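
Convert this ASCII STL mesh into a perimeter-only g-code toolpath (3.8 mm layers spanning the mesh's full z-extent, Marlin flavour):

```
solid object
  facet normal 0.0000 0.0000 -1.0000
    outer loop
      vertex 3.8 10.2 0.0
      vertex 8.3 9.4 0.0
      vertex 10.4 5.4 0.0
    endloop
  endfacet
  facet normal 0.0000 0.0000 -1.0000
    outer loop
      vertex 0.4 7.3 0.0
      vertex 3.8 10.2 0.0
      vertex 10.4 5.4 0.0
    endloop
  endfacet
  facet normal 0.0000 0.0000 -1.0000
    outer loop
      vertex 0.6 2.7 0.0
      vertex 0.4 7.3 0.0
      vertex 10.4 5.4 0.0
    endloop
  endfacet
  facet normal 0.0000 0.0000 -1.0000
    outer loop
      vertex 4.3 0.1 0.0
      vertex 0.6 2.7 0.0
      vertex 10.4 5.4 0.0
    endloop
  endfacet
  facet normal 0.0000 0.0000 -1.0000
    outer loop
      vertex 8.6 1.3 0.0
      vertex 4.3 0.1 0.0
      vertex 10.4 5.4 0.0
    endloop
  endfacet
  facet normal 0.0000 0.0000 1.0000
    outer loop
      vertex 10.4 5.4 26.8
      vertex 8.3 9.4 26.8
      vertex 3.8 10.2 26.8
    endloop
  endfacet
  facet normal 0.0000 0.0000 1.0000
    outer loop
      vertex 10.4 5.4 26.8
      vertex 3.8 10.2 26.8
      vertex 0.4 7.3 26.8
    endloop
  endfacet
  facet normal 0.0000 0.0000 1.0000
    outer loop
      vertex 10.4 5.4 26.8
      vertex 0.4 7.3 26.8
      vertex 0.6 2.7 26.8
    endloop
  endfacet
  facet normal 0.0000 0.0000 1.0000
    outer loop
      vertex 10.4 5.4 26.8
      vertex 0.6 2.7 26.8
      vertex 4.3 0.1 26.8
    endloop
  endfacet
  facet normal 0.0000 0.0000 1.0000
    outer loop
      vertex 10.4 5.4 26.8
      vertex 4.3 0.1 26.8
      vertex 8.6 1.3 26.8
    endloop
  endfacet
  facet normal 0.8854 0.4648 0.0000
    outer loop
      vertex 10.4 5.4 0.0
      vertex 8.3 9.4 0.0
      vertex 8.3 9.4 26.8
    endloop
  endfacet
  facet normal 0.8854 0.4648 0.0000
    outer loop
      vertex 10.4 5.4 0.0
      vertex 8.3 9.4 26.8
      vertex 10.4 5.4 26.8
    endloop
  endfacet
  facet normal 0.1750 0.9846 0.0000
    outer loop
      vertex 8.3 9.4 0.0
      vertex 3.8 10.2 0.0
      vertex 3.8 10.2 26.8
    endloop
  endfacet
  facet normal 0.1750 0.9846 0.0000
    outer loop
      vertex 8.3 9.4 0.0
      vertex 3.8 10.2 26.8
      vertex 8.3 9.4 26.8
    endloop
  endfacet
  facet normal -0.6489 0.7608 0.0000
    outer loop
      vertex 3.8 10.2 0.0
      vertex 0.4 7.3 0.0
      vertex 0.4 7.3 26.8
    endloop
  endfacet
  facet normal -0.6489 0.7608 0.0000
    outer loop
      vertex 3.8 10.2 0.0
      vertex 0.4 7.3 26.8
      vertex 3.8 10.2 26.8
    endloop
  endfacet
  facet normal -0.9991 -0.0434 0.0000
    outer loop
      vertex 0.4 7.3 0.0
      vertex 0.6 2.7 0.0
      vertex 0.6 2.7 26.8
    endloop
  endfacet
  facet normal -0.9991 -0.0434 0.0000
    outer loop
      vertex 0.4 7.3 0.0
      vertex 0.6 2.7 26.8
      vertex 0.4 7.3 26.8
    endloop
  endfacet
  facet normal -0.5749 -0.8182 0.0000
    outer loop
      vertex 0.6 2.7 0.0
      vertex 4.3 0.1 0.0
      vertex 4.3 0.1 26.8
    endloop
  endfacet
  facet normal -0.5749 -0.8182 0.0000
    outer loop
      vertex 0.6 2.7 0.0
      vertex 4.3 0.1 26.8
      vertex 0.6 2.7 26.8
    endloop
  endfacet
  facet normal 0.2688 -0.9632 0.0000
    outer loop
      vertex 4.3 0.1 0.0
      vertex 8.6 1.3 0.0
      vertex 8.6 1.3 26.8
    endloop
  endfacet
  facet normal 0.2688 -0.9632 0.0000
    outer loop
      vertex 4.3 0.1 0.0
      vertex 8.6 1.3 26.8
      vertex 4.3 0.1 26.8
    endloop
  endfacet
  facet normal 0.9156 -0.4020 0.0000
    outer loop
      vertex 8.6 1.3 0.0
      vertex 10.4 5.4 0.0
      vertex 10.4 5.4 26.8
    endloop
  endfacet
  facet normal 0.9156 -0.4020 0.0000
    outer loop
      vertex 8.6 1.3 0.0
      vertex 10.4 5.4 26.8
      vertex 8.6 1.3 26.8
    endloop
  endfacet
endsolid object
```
; perimeter-only toolpath
G21 ; units = mm
G90 ; absolute positioning
G28 ; home
; layer 1
G0 Z3.8
G0 X10.4 Y5.4
G1 X8.3 Y9.4
G1 X3.8 Y10.2
G1 X0.4 Y7.3
G1 X0.6 Y2.7
G1 X4.3 Y0.1
G1 X8.6 Y1.3
G1 X10.4 Y5.4
; layer 2
G0 Z7.7
G0 X10.4 Y5.4
G1 X8.3 Y9.4
G1 X3.8 Y10.2
G1 X0.4 Y7.3
G1 X0.6 Y2.7
G1 X4.3 Y0.1
G1 X8.6 Y1.3
G1 X10.4 Y5.4
; layer 3
G0 Z11.5
G0 X10.4 Y5.4
G1 X8.3 Y9.4
G1 X3.8 Y10.2
G1 X0.4 Y7.3
G1 X0.6 Y2.7
G1 X4.3 Y0.1
G1 X8.6 Y1.3
G1 X10.4 Y5.4
; layer 4
G0 Z15.3
G0 X10.4 Y5.4
G1 X8.3 Y9.4
G1 X3.8 Y10.2
G1 X0.4 Y7.3
G1 X0.6 Y2.7
G1 X4.3 Y0.1
G1 X8.6 Y1.3
G1 X10.4 Y5.4
; layer 5
G0 Z19.1
G0 X10.4 Y5.4
G1 X8.3 Y9.4
G1 X3.8 Y10.2
G1 X0.4 Y7.3
G1 X0.6 Y2.7
G1 X4.3 Y0.1
G1 X8.6 Y1.3
G1 X10.4 Y5.4
; layer 6
G0 Z23.0
G0 X10.4 Y5.4
G1 X8.3 Y9.4
G1 X3.8 Y10.2
G1 X0.4 Y7.3
G1 X0.6 Y2.7
G1 X4.3 Y0.1
G1 X8.6 Y1.3
G1 X10.4 Y5.4
; layer 7
G0 Z26.8
G0 X10.4 Y5.4
G1 X8.3 Y9.4
G1 X3.8 Y10.2
G1 X0.4 Y7.3
G1 X0.6 Y2.7
G1 X4.3 Y0.1
G1 X8.6 Y1.3
G1 X10.4 Y5.4
M2 ; end

The solid is a regular 7-sided prism (a cylinder approximated with 7 flat sides), circumscribed radius ≈ 5.2 mm, height ≈ 26.8 mm. Slicing at Δz = 3.8 mm — 7 equal slices spanning the solid's height, so layer i sits at z = i·h/7 — gives 7 non-empty perimeters. Each is a 7-segment closed polygon; G0 lifts to the layer z and rapids to the start vertex, then G1 traces the edges.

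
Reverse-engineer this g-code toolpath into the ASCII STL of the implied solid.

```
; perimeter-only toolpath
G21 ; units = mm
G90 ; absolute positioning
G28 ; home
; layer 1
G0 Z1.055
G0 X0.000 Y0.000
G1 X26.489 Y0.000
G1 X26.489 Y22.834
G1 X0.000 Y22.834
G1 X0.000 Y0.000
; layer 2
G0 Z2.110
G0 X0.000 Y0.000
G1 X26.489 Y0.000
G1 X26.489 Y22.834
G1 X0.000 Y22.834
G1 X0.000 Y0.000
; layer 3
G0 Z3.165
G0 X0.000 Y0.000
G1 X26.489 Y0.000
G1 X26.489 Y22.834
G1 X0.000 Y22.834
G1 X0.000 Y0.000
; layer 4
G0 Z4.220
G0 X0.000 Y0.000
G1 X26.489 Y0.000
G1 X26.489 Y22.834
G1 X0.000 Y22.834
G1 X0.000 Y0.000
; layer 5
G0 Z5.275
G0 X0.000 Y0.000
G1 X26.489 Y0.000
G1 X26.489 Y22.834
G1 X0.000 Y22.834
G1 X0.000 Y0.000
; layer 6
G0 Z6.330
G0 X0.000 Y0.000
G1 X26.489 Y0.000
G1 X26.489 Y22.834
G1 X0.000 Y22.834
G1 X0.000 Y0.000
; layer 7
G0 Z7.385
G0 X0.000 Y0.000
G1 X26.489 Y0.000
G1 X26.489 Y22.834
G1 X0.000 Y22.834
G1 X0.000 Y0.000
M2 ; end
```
solid part
  facet normal 0.0000 0.0000 -1.0000
    outer loop
      vertex 26.489 22.834 0.000
      vertex 26.489 0.000 0.000
      vertex 0.000 0.000 0.000
    endloop
  endfacet
  facet normal 0.0000 0.0000 -1.0000
    outer loop
      vertex 0.000 22.834 0.000
      vertex 26.489 22.834 0.000
      vertex 0.000 0.000 0.000
    endloop
  endfacet
  facet normal 0.0000 0.0000 1.0000
    outer loop
      vertex 0.000 0.000 7.385
      vertex 26.489 0.000 7.385
      vertex 26.489 22.834 7.385
    endloop
  endfacet
  facet normal 0.0000 0.0000 1.0000
    outer loop
      vertex 0.000 0.000 7.385
      vertex 26.489 22.834 7.385
      vertex 0.000 22.834 7.385
    endloop
  endfacet
  facet normal 0.0000 -1.0000 0.0000
    outer loop
      vertex 0.000 0.000 0.000
      vertex 26.489 0.000 0.000
      vertex 26.489 0.000 7.385
    endloop
  endfacet
  facet normal 0.0000 -1.0000 0.0000
    outer loop
      vertex 0.000 0.000 0.000
      vertex 26.489 0.000 7.385
      vertex 0.000 0.000 7.385
    endloop
  endfacet
  facet normal 0.0000 1.0000 0.0000
    outer loop
      vertex 26.489 22.834 7.385
      vertex 26.489 22.834 0.000
      vertex 0.000 22.834 0.000
    endloop
  endfacet
  facet normal 0.0000 1.0000 0.0000
    outer loop
      vertex 0.000 22.834 7.385
      vertex 26.489 22.834 7.385
      vertex 0.000 22.834 0.000
    endloop
  endfacet
  facet normal -1.0000 0.0000 0.0000
    outer loop
      vertex 0.000 22.834 7.385
      vertex 0.000 22.834 0.000
      vertex 0.000 0.000 0.000
    endloop
  endfacet
  facet normal -1.0000 0.0000 0.0000
    outer loop
      vertex 0.000 0.000 7.385
      vertex 0.000 22.834 7.385
      vertex 0.000 0.000 0.000
    endloop
  endfacet
  facet normal 1.0000 0.0000 0.0000
    outer loop
      vertex 26.489 0.000 0.000
      vertex 26.489 22.834 0.000
      vertex 26.489 22.834 7.385
    endloop
  endfacet
  facet normal 1.0000 0.0000 0.0000
    outer loop
      vertex 26.489 0.000 0.000
      vertex 26.489 22.834 7.385
      vertex 26.489 0.000 7.385
    endloop
  endfacet
endsolid part

The G0 Z moves step by Δz≈1.055 mm. Every layer's G1 loop is the same polygon, so the solid is a straight extrusion of it from z=0 to z≈7.38. Closing with flat bottom and top caps and triangulating gives 12 facets — a rectangular box, roughly 26.5 × 22.8 mm footprint and 7.38 mm tall.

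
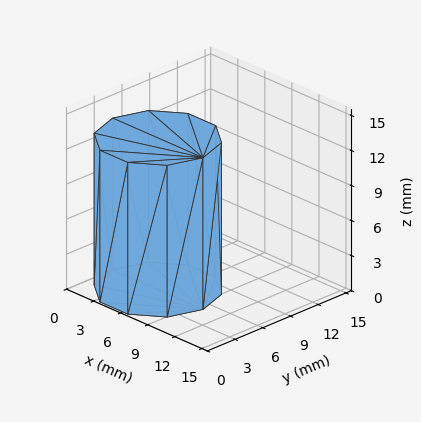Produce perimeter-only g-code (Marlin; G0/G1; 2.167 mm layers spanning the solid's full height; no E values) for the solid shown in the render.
Reading the render: the shape is a regular 10-sided prism (a cylinder approximated with 10 flat sides), circumscribed radius ≈ 5 mm, height ≈ 13 mm (dimensions read to the nearest mm from the axis ticks). For the g-code, the solid's height is divided into equal slices at the stated Δz and each level perimeter traced with G1 moves after a G0 lift.

; perimeter-only toolpath
G21 ; units = mm
G90 ; absolute positioning
G28 ; home
; layer 1
G0 Z2.167
G0 X10.000 Y5.000
G1 X9.045 Y7.939
G1 X6.545 Y9.755
G1 X3.455 Y9.755
G1 X0.955 Y7.939
G1 X0.000 Y5.000
G1 X0.955 Y2.061
G1 X3.455 Y0.245
G1 X6.545 Y0.245
G1 X9.045 Y2.061
G1 X10.000 Y5.000
; layer 2
G0 Z4.333
G0 X10.000 Y5.000
G1 X9.045 Y7.939
G1 X6.545 Y9.755
G1 X3.455 Y9.755
G1 X0.955 Y7.939
G1 X0.000 Y5.000
G1 X0.955 Y2.061
G1 X3.455 Y0.245
G1 X6.545 Y0.245
G1 X9.045 Y2.061
G1 X10.000 Y5.000
; layer 3
G0 Z6.500
G0 X10.000 Y5.000
G1 X9.045 Y7.939
G1 X6.545 Y9.755
G1 X3.455 Y9.755
G1 X0.955 Y7.939
G1 X0.000 Y5.000
G1 X0.955 Y2.061
G1 X3.455 Y0.245
G1 X6.545 Y0.245
G1 X9.045 Y2.061
G1 X10.000 Y5.000
; layer 4
G0 Z8.667
G0 X10.000 Y5.000
G1 X9.045 Y7.939
G1 X6.545 Y9.755
G1 X3.455 Y9.755
G1 X0.955 Y7.939
G1 X0.000 Y5.000
G1 X0.955 Y2.061
G1 X3.455 Y0.245
G1 X6.545 Y0.245
G1 X9.045 Y2.061
G1 X10.000 Y5.000
; layer 5
G0 Z10.833
G0 X10.000 Y5.000
G1 X9.045 Y7.939
G1 X6.545 Y9.755
G1 X3.455 Y9.755
G1 X0.955 Y7.939
G1 X0.000 Y5.000
G1 X0.955 Y2.061
G1 X3.455 Y0.245
G1 X6.545 Y0.245
G1 X9.045 Y2.061
G1 X10.000 Y5.000
; layer 6
G0 Z13.000
G0 X10.000 Y5.000
G1 X9.045 Y7.939
G1 X6.545 Y9.755
G1 X3.455 Y9.755
G1 X0.955 Y7.939
G1 X0.000 Y5.000
G1 X0.955 Y2.061
G1 X3.455 Y0.245
G1 X6.545 Y0.245
G1 X9.045 Y2.061
G1 X10.000 Y5.000
M2 ; end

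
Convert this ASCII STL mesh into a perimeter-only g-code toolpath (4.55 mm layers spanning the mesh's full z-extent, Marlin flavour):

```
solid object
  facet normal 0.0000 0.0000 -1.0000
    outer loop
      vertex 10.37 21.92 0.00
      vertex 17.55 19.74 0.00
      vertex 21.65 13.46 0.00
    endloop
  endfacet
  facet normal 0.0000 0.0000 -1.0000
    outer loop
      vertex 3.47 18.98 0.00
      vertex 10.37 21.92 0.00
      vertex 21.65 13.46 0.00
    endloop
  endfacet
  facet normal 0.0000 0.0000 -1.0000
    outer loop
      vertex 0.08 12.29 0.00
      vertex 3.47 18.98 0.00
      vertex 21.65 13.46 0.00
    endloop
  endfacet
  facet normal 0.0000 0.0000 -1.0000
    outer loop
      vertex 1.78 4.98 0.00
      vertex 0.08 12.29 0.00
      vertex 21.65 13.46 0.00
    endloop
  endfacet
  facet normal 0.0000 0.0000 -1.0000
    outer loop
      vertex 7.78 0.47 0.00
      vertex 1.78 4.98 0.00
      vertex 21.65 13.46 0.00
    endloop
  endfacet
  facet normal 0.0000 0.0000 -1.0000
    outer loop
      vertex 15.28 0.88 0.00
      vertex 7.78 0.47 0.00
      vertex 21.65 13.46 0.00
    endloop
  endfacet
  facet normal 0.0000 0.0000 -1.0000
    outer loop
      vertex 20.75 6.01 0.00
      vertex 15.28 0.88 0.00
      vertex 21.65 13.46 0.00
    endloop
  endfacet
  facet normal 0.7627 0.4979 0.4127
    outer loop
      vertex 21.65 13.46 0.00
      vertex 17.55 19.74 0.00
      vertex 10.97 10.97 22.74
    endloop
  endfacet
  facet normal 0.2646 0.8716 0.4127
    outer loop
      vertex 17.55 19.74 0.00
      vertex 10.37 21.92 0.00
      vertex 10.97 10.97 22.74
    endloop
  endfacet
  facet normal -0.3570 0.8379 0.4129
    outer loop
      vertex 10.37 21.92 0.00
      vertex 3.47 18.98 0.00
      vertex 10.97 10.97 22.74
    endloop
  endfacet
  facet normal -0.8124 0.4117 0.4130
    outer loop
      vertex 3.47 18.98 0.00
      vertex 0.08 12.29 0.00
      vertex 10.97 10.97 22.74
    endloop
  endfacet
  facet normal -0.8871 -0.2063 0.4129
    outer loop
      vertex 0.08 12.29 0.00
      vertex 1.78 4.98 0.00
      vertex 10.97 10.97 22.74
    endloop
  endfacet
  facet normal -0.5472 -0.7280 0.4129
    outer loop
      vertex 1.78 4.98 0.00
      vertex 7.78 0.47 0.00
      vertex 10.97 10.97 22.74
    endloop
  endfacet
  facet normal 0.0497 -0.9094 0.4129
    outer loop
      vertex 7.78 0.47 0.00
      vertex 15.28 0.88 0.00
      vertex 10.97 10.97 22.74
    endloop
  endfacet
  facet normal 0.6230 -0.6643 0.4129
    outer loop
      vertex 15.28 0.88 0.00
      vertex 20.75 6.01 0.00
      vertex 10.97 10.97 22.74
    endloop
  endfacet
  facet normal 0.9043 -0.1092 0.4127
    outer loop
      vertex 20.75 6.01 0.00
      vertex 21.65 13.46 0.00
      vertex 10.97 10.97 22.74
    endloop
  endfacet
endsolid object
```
; perimeter-only toolpath
G21 ; units = mm
G90 ; absolute positioning
G28 ; home
; layer 1
G0 Z4.55
G0 X19.51 Y12.96
G1 X16.23 Y17.99
G1 X10.49 Y19.73
G1 X4.97 Y17.38
G1 X2.26 Y12.03
G1 X3.62 Y6.18
G1 X8.42 Y2.57
G1 X14.42 Y2.90
G1 X18.79 Y7.00
G1 X19.51 Y12.96
; layer 2
G0 Z9.10
G0 X17.38 Y12.46
G1 X14.92 Y16.23
G1 X10.61 Y17.54
G1 X6.47 Y15.78
G1 X4.44 Y11.76
G1 X5.46 Y7.38
G1 X9.06 Y4.67
G1 X13.56 Y4.92
G1 X16.84 Y7.99
G1 X17.38 Y12.46
; layer 3
G0 Z13.64
G0 X15.24 Y11.97
G1 X13.60 Y14.48
G1 X10.73 Y15.35
G1 X7.97 Y14.17
G1 X6.61 Y11.50
G1 X7.29 Y8.57
G1 X9.69 Y6.77
G1 X12.69 Y6.93
G1 X14.88 Y8.99
G1 X15.24 Y11.97
; layer 4
G0 Z18.19
G0 X13.11 Y11.47
G1 X12.29 Y12.72
G1 X10.85 Y13.16
G1 X9.47 Y12.57
G1 X8.79 Y11.23
G1 X9.13 Y9.77
G1 X10.33 Y8.87
G1 X11.83 Y8.95
G1 X12.93 Y9.98
G1 X13.11 Y11.47
M2 ; end

The solid is a regular 9-sided pyramid, base circumscribed radius ≈ 11 mm, apex at z ≈ 22.7 mm. Slicing at Δz = 4.55 mm — 5 equal slices spanning the solid's height, so layer i sits at z = i·h/5 — gives 4 non-empty perimeters. Each is a 9-segment closed polygon; G0 lifts to the layer z and rapids to the start vertex, then G1 traces the edges. The cross-section shrinks linearly with z (the slice at the apex is degenerate and omitted).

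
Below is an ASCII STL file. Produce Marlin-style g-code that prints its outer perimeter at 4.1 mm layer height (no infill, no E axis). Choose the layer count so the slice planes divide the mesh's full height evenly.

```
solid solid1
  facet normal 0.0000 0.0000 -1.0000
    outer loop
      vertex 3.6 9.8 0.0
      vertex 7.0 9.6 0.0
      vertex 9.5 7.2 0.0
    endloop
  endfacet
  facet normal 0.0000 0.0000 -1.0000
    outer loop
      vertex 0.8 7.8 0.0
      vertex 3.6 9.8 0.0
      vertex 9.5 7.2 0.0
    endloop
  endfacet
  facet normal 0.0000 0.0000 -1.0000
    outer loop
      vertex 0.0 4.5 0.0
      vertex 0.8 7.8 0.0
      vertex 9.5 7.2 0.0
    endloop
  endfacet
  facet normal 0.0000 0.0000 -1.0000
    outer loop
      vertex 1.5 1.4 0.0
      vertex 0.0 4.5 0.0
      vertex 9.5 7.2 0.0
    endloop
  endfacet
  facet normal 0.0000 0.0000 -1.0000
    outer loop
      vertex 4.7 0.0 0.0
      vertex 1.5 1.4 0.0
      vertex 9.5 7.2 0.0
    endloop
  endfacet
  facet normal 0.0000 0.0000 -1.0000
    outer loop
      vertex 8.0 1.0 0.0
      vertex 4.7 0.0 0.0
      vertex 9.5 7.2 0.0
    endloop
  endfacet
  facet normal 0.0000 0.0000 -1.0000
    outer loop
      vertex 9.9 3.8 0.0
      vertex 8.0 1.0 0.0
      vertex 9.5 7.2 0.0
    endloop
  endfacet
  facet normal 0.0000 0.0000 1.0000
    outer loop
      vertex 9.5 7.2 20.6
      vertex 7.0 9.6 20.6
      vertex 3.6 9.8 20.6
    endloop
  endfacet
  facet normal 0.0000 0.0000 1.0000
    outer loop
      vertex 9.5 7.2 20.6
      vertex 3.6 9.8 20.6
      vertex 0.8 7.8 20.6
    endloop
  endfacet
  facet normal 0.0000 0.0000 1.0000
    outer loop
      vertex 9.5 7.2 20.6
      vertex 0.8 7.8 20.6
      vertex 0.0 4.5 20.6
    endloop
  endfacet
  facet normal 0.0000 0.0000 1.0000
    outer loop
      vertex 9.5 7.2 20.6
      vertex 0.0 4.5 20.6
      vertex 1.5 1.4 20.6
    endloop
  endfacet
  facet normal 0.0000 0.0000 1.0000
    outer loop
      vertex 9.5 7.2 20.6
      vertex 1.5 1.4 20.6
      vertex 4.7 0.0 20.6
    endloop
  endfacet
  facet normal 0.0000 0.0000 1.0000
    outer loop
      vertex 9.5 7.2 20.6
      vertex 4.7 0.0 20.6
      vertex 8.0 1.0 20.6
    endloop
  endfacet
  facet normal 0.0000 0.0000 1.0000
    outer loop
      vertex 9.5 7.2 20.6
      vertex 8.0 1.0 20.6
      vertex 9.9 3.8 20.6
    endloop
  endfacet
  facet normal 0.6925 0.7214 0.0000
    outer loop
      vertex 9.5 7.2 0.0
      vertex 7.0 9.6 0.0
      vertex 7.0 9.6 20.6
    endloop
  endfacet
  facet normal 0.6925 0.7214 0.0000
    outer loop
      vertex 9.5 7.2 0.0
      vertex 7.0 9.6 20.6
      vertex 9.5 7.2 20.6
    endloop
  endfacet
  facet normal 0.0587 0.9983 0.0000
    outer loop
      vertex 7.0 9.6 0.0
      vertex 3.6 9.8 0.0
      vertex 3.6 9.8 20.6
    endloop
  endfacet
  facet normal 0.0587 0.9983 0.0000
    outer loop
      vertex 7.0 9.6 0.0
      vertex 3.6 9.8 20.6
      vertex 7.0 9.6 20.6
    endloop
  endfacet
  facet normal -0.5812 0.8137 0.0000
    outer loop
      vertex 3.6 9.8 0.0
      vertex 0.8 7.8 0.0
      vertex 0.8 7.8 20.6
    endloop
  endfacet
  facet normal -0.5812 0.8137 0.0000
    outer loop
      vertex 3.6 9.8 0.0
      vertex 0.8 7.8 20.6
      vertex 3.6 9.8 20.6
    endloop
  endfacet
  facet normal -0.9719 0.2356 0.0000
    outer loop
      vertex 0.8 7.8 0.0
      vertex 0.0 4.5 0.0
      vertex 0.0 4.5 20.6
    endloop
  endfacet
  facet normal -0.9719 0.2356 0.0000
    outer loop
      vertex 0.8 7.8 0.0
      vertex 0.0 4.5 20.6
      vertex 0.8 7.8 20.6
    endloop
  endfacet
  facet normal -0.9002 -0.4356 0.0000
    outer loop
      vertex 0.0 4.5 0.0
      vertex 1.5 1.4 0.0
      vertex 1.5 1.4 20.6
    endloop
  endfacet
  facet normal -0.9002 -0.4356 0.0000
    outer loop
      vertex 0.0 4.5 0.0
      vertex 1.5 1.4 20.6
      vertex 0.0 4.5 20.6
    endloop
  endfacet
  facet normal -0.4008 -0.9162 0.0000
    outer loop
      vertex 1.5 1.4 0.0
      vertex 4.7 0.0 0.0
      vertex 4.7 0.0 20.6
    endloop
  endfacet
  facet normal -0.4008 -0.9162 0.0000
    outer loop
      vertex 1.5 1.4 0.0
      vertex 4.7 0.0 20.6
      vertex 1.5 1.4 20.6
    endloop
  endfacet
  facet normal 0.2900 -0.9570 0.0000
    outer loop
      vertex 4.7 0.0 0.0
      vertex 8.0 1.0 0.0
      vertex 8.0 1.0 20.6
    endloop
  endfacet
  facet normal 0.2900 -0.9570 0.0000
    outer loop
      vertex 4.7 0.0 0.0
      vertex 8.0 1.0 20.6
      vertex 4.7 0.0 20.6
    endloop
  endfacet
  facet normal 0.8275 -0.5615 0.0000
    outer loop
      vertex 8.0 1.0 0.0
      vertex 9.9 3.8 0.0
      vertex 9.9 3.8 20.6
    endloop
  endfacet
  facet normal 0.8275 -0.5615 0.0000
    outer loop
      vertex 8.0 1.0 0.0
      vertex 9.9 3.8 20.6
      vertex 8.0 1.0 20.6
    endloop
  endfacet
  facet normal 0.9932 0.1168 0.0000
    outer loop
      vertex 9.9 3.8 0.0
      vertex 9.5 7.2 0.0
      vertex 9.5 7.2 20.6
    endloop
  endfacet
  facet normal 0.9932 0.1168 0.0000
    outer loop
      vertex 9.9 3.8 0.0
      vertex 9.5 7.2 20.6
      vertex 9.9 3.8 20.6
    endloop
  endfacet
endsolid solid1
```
; perimeter-only toolpath
G21 ; units = mm
G90 ; absolute positioning
G28 ; home
; layer 1
G0 Z4.1
G0 X9.5 Y7.2
G1 X7.0 Y9.6
G1 X3.6 Y9.8
G1 X0.8 Y7.8
G1 X0.0 Y4.5
G1 X1.5 Y1.4
G1 X4.7 Y0.0
G1 X8.0 Y1.0
G1 X9.9 Y3.8
G1 X9.5 Y7.2
; layer 2
G0 Z8.2
G0 X9.5 Y7.2
G1 X7.0 Y9.6
G1 X3.6 Y9.8
G1 X0.8 Y7.8
G1 X0.0 Y4.5
G1 X1.5 Y1.4
G1 X4.7 Y0.0
G1 X8.0 Y1.0
G1 X9.9 Y3.8
G1 X9.5 Y7.2
; layer 3
G0 Z12.4
G0 X9.5 Y7.2
G1 X7.0 Y9.6
G1 X3.6 Y9.8
G1 X0.8 Y7.8
G1 X0.0 Y4.5
G1 X1.5 Y1.4
G1 X4.7 Y0.0
G1 X8.0 Y1.0
G1 X9.9 Y3.8
G1 X9.5 Y7.2
; layer 4
G0 Z16.5
G0 X9.5 Y7.2
G1 X7.0 Y9.6
G1 X3.6 Y9.8
G1 X0.8 Y7.8
G1 X0.0 Y4.5
G1 X1.5 Y1.4
G1 X4.7 Y0.0
G1 X8.0 Y1.0
G1 X9.9 Y3.8
G1 X9.5 Y7.2
; layer 5
G0 Z20.6
G0 X9.5 Y7.2
G1 X7.0 Y9.6
G1 X3.6 Y9.8
G1 X0.8 Y7.8
G1 X0.0 Y4.5
G1 X1.5 Y1.4
G1 X4.7 Y0.0
G1 X8.0 Y1.0
G1 X9.9 Y3.8
G1 X9.5 Y7.2
M2 ; end

The solid is a regular 9-sided prism (a cylinder approximated with 9 flat sides), circumscribed radius ≈ 5 mm, height ≈ 20.6 mm. Slicing at Δz = 4.1 mm — 5 equal slices spanning the solid's height, so layer i sits at z = i·h/5 — gives 5 non-empty perimeters. Each is a 9-segment closed polygon; G0 lifts to the layer z and rapids to the start vertex, then G1 traces the edges.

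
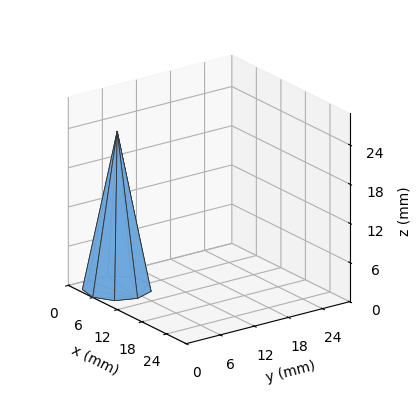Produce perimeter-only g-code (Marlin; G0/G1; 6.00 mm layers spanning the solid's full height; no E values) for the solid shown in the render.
Reading the render: the shape is a regular 9-sided pyramid, base circumscribed radius ≈ 5 mm, apex at z ≈ 24 mm (dimensions read to the nearest mm from the axis ticks). For the g-code, the solid's height is divided into equal slices at the stated Δz and each level perimeter traced with G1 moves after a G0 lift.

; perimeter-only toolpath
G21 ; units = mm
G90 ; absolute positioning
G28 ; home
; layer 1
G0 Z6.00
G0 X8.75 Y5.00
G1 X7.87 Y7.41
G1 X5.65 Y8.69
G1 X3.12 Y8.25
G1 X1.48 Y6.28
G1 X1.48 Y3.72
G1 X3.12 Y1.75
G1 X5.65 Y1.31
G1 X7.87 Y2.59
G1 X8.75 Y5.00
; layer 2
G0 Z12.00
G0 X7.50 Y5.00
G1 X6.92 Y6.61
G1 X5.44 Y7.46
G1 X3.75 Y7.17
G1 X2.65 Y5.86
G1 X2.65 Y4.14
G1 X3.75 Y2.83
G1 X5.44 Y2.54
G1 X6.92 Y3.40
G1 X7.50 Y5.00
; layer 3
G0 Z18.00
G0 X6.25 Y5.00
G1 X5.96 Y5.80
G1 X5.22 Y6.23
G1 X4.38 Y6.08
G1 X3.83 Y5.43
G1 X3.83 Y4.57
G1 X4.38 Y3.92
G1 X5.22 Y3.77
G1 X5.96 Y4.20
G1 X6.25 Y5.00
M2 ; end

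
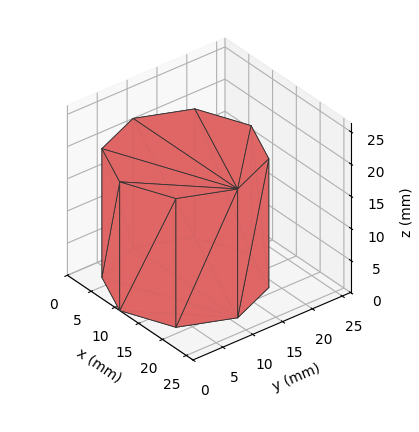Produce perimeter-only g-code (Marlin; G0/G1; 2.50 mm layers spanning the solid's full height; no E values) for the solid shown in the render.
Reading the render: the shape is a regular 8-sided prism (a cylinder approximated with 8 flat sides), circumscribed radius ≈ 11 mm, height ≈ 20 mm (dimensions read to the nearest mm from the axis ticks). For the g-code, the solid's height is divided into equal slices at the stated Δz and each level perimeter traced with G1 moves after a G0 lift.

; perimeter-only toolpath
G21 ; units = mm
G90 ; absolute positioning
G28 ; home
; layer 1
G0 Z2.50
G0 X22.00 Y11.00
G1 X18.78 Y18.78
G1 X11.00 Y22.00
G1 X3.22 Y18.78
G1 X0.00 Y11.00
G1 X3.22 Y3.22
G1 X11.00 Y0.00
G1 X18.78 Y3.22
G1 X22.00 Y11.00
; layer 2
G0 Z5.00
G0 X22.00 Y11.00
G1 X18.78 Y18.78
G1 X11.00 Y22.00
G1 X3.22 Y18.78
G1 X0.00 Y11.00
G1 X3.22 Y3.22
G1 X11.00 Y0.00
G1 X18.78 Y3.22
G1 X22.00 Y11.00
; layer 3
G0 Z7.50
G0 X22.00 Y11.00
G1 X18.78 Y18.78
G1 X11.00 Y22.00
G1 X3.22 Y18.78
G1 X0.00 Y11.00
G1 X3.22 Y3.22
G1 X11.00 Y0.00
G1 X18.78 Y3.22
G1 X22.00 Y11.00
; layer 4
G0 Z10.00
G0 X22.00 Y11.00
G1 X18.78 Y18.78
G1 X11.00 Y22.00
G1 X3.22 Y18.78
G1 X0.00 Y11.00
G1 X3.22 Y3.22
G1 X11.00 Y0.00
G1 X18.78 Y3.22
G1 X22.00 Y11.00
; layer 5
G0 Z12.50
G0 X22.00 Y11.00
G1 X18.78 Y18.78
G1 X11.00 Y22.00
G1 X3.22 Y18.78
G1 X0.00 Y11.00
G1 X3.22 Y3.22
G1 X11.00 Y0.00
G1 X18.78 Y3.22
G1 X22.00 Y11.00
; layer 6
G0 Z15.00
G0 X22.00 Y11.00
G1 X18.78 Y18.78
G1 X11.00 Y22.00
G1 X3.22 Y18.78
G1 X0.00 Y11.00
G1 X3.22 Y3.22
G1 X11.00 Y0.00
G1 X18.78 Y3.22
G1 X22.00 Y11.00
; layer 7
G0 Z17.50
G0 X22.00 Y11.00
G1 X18.78 Y18.78
G1 X11.00 Y22.00
G1 X3.22 Y18.78
G1 X0.00 Y11.00
G1 X3.22 Y3.22
G1 X11.00 Y0.00
G1 X18.78 Y3.22
G1 X22.00 Y11.00
; layer 8
G0 Z20.00
G0 X22.00 Y11.00
G1 X18.78 Y18.78
G1 X11.00 Y22.00
G1 X3.22 Y18.78
G1 X0.00 Y11.00
G1 X3.22 Y3.22
G1 X11.00 Y0.00
G1 X18.78 Y3.22
G1 X22.00 Y11.00
M2 ; end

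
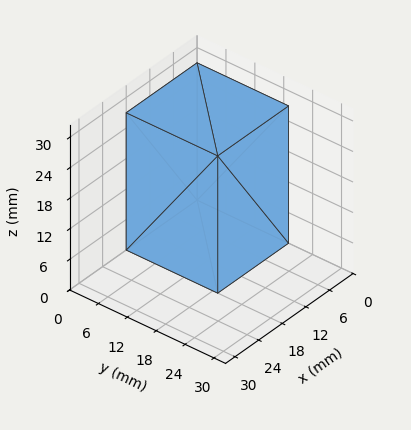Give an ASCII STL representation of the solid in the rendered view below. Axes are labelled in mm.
Reading the render: the shape is a rectangular box, roughly 18 × 19 mm footprint and 27 mm tall (dimensions read to the nearest mm from the axis ticks). For the STL, each face is triangulated and given an outward normal.

solid part
  facet normal 0.0000 0.0000 -1.0000
    outer loop
      vertex 18.000 19.000 0.000
      vertex 18.000 0.000 0.000
      vertex 0.000 0.000 0.000
    endloop
  endfacet
  facet normal 0.0000 0.0000 -1.0000
    outer loop
      vertex 0.000 19.000 0.000
      vertex 18.000 19.000 0.000
      vertex 0.000 0.000 0.000
    endloop
  endfacet
  facet normal 0.0000 0.0000 1.0000
    outer loop
      vertex 0.000 0.000 27.000
      vertex 18.000 0.000 27.000
      vertex 18.000 19.000 27.000
    endloop
  endfacet
  facet normal 0.0000 0.0000 1.0000
    outer loop
      vertex 0.000 0.000 27.000
      vertex 18.000 19.000 27.000
      vertex 0.000 19.000 27.000
    endloop
  endfacet
  facet normal 0.0000 -1.0000 0.0000
    outer loop
      vertex 0.000 0.000 0.000
      vertex 18.000 0.000 0.000
      vertex 18.000 0.000 27.000
    endloop
  endfacet
  facet normal 0.0000 -1.0000 0.0000
    outer loop
      vertex 0.000 0.000 0.000
      vertex 18.000 0.000 27.000
      vertex 0.000 0.000 27.000
    endloop
  endfacet
  facet normal 0.0000 1.0000 0.0000
    outer loop
      vertex 18.000 19.000 27.000
      vertex 18.000 19.000 0.000
      vertex 0.000 19.000 0.000
    endloop
  endfacet
  facet normal 0.0000 1.0000 0.0000
    outer loop
      vertex 0.000 19.000 27.000
      vertex 18.000 19.000 27.000
      vertex 0.000 19.000 0.000
    endloop
  endfacet
  facet normal -1.0000 0.0000 0.0000
    outer loop
      vertex 0.000 19.000 27.000
      vertex 0.000 19.000 0.000
      vertex 0.000 0.000 0.000
    endloop
  endfacet
  facet normal -1.0000 0.0000 0.0000
    outer loop
      vertex 0.000 0.000 27.000
      vertex 0.000 19.000 27.000
      vertex 0.000 0.000 0.000
    endloop
  endfacet
  facet normal 1.0000 0.0000 0.0000
    outer loop
      vertex 18.000 0.000 0.000
      vertex 18.000 19.000 0.000
      vertex 18.000 19.000 27.000
    endloop
  endfacet
  facet normal 1.0000 0.0000 0.0000
    outer loop
      vertex 18.000 0.000 0.000
      vertex 18.000 19.000 27.000
      vertex 18.000 0.000 27.000
    endloop
  endfacet
endsolid part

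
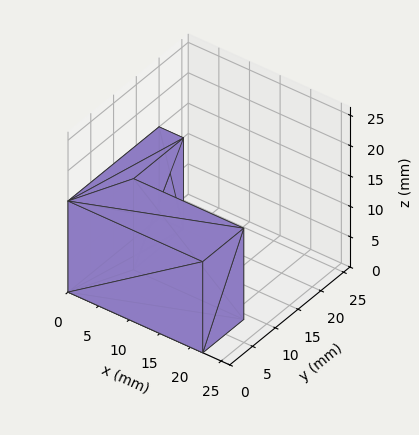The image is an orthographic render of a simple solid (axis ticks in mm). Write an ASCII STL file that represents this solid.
Reading the render: the shape is an L-shaped prism: outer 22 × 20 mm, arm thicknesses ≈ 9 mm (horizontal) and 4 mm (vertical), extruded 15 mm in z (dimensions read to the nearest mm from the axis ticks). For the STL, each face is triangulated and given an outward normal.

solid part
  facet normal 0.0000 0.0000 -1.0000
    outer loop
      vertex 22.0 9.0 0.0
      vertex 22.0 0.0 0.0
      vertex 0.0 0.0 0.0
    endloop
  endfacet
  facet normal 0.0000 0.0000 -1.0000
    outer loop
      vertex 4.0 9.0 0.0
      vertex 22.0 9.0 0.0
      vertex 0.0 0.0 0.0
    endloop
  endfacet
  facet normal 0.0000 0.0000 -1.0000
    outer loop
      vertex 4.0 20.0 0.0
      vertex 4.0 9.0 0.0
      vertex 0.0 0.0 0.0
    endloop
  endfacet
  facet normal 0.0000 0.0000 -1.0000
    outer loop
      vertex 0.0 20.0 0.0
      vertex 4.0 20.0 0.0
      vertex 0.0 0.0 0.0
    endloop
  endfacet
  facet normal 0.0000 0.0000 1.0000
    outer loop
      vertex 0.0 0.0 15.0
      vertex 22.0 0.0 15.0
      vertex 22.0 9.0 15.0
    endloop
  endfacet
  facet normal 0.0000 0.0000 1.0000
    outer loop
      vertex 0.0 0.0 15.0
      vertex 22.0 9.0 15.0
      vertex 4.0 9.0 15.0
    endloop
  endfacet
  facet normal 0.0000 0.0000 1.0000
    outer loop
      vertex 0.0 0.0 15.0
      vertex 4.0 9.0 15.0
      vertex 4.0 20.0 15.0
    endloop
  endfacet
  facet normal 0.0000 0.0000 1.0000
    outer loop
      vertex 0.0 0.0 15.0
      vertex 4.0 20.0 15.0
      vertex 0.0 20.0 15.0
    endloop
  endfacet
  facet normal 0.0000 -1.0000 0.0000
    outer loop
      vertex 0.0 0.0 0.0
      vertex 22.0 0.0 0.0
      vertex 22.0 0.0 15.0
    endloop
  endfacet
  facet normal 0.0000 -1.0000 0.0000
    outer loop
      vertex 0.0 0.0 0.0
      vertex 22.0 0.0 15.0
      vertex 0.0 0.0 15.0
    endloop
  endfacet
  facet normal 1.0000 0.0000 0.0000
    outer loop
      vertex 22.0 0.0 0.0
      vertex 22.0 9.0 0.0
      vertex 22.0 9.0 15.0
    endloop
  endfacet
  facet normal 1.0000 0.0000 0.0000
    outer loop
      vertex 22.0 0.0 0.0
      vertex 22.0 9.0 15.0
      vertex 22.0 0.0 15.0
    endloop
  endfacet
  facet normal 0.0000 1.0000 0.0000
    outer loop
      vertex 22.0 9.0 0.0
      vertex 4.0 9.0 0.0
      vertex 4.0 9.0 15.0
    endloop
  endfacet
  facet normal 0.0000 1.0000 0.0000
    outer loop
      vertex 22.0 9.0 0.0
      vertex 4.0 9.0 15.0
      vertex 22.0 9.0 15.0
    endloop
  endfacet
  facet normal 1.0000 0.0000 0.0000
    outer loop
      vertex 4.0 9.0 0.0
      vertex 4.0 20.0 0.0
      vertex 4.0 20.0 15.0
    endloop
  endfacet
  facet normal 1.0000 0.0000 0.0000
    outer loop
      vertex 4.0 9.0 0.0
      vertex 4.0 20.0 15.0
      vertex 4.0 9.0 15.0
    endloop
  endfacet
  facet normal 0.0000 1.0000 0.0000
    outer loop
      vertex 4.0 20.0 0.0
      vertex 0.0 20.0 0.0
      vertex 0.0 20.0 15.0
    endloop
  endfacet
  facet normal 0.0000 1.0000 0.0000
    outer loop
      vertex 4.0 20.0 0.0
      vertex 0.0 20.0 15.0
      vertex 4.0 20.0 15.0
    endloop
  endfacet
  facet normal -1.0000 0.0000 0.0000
    outer loop
      vertex 0.0 20.0 0.0
      vertex 0.0 0.0 0.0
      vertex 0.0 0.0 15.0
    endloop
  endfacet
  facet normal -1.0000 0.0000 0.0000
    outer loop
      vertex 0.0 20.0 0.0
      vertex 0.0 0.0 15.0
      vertex 0.0 20.0 15.0
    endloop
  endfacet
endsolid part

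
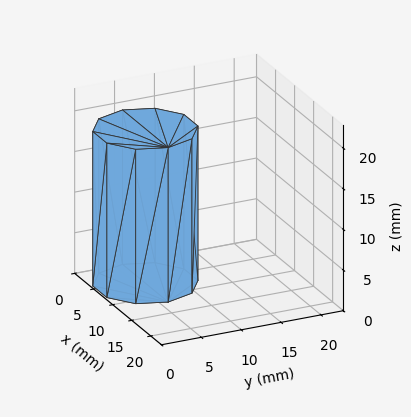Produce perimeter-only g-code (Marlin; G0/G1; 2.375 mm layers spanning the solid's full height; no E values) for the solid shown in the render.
Reading the render: the shape is a regular 10-sided prism (a cylinder approximated with 10 flat sides), circumscribed radius ≈ 6 mm, height ≈ 19 mm (dimensions read to the nearest mm from the axis ticks). For the g-code, the solid's height is divided into equal slices at the stated Δz and each level perimeter traced with G1 moves after a G0 lift.

; perimeter-only toolpath
G21 ; units = mm
G90 ; absolute positioning
G28 ; home
; layer 1
G0 Z2.375
G0 X12.000 Y6.000
G1 X10.854 Y9.527
G1 X7.854 Y11.706
G1 X4.146 Y11.706
G1 X1.146 Y9.527
G1 X0.000 Y6.000
G1 X1.146 Y2.473
G1 X4.146 Y0.294
G1 X7.854 Y0.294
G1 X10.854 Y2.473
G1 X12.000 Y6.000
; layer 2
G0 Z4.750
G0 X12.000 Y6.000
G1 X10.854 Y9.527
G1 X7.854 Y11.706
G1 X4.146 Y11.706
G1 X1.146 Y9.527
G1 X0.000 Y6.000
G1 X1.146 Y2.473
G1 X4.146 Y0.294
G1 X7.854 Y0.294
G1 X10.854 Y2.473
G1 X12.000 Y6.000
; layer 3
G0 Z7.125
G0 X12.000 Y6.000
G1 X10.854 Y9.527
G1 X7.854 Y11.706
G1 X4.146 Y11.706
G1 X1.146 Y9.527
G1 X0.000 Y6.000
G1 X1.146 Y2.473
G1 X4.146 Y0.294
G1 X7.854 Y0.294
G1 X10.854 Y2.473
G1 X12.000 Y6.000
; layer 4
G0 Z9.500
G0 X12.000 Y6.000
G1 X10.854 Y9.527
G1 X7.854 Y11.706
G1 X4.146 Y11.706
G1 X1.146 Y9.527
G1 X0.000 Y6.000
G1 X1.146 Y2.473
G1 X4.146 Y0.294
G1 X7.854 Y0.294
G1 X10.854 Y2.473
G1 X12.000 Y6.000
; layer 5
G0 Z11.875
G0 X12.000 Y6.000
G1 X10.854 Y9.527
G1 X7.854 Y11.706
G1 X4.146 Y11.706
G1 X1.146 Y9.527
G1 X0.000 Y6.000
G1 X1.146 Y2.473
G1 X4.146 Y0.294
G1 X7.854 Y0.294
G1 X10.854 Y2.473
G1 X12.000 Y6.000
; layer 6
G0 Z14.250
G0 X12.000 Y6.000
G1 X10.854 Y9.527
G1 X7.854 Y11.706
G1 X4.146 Y11.706
G1 X1.146 Y9.527
G1 X0.000 Y6.000
G1 X1.146 Y2.473
G1 X4.146 Y0.294
G1 X7.854 Y0.294
G1 X10.854 Y2.473
G1 X12.000 Y6.000
; layer 7
G0 Z16.625
G0 X12.000 Y6.000
G1 X10.854 Y9.527
G1 X7.854 Y11.706
G1 X4.146 Y11.706
G1 X1.146 Y9.527
G1 X0.000 Y6.000
G1 X1.146 Y2.473
G1 X4.146 Y0.294
G1 X7.854 Y0.294
G1 X10.854 Y2.473
G1 X12.000 Y6.000
; layer 8
G0 Z19.000
G0 X12.000 Y6.000
G1 X10.854 Y9.527
G1 X7.854 Y11.706
G1 X4.146 Y11.706
G1 X1.146 Y9.527
G1 X0.000 Y6.000
G1 X1.146 Y2.473
G1 X4.146 Y0.294
G1 X7.854 Y0.294
G1 X10.854 Y2.473
G1 X12.000 Y6.000
M2 ; end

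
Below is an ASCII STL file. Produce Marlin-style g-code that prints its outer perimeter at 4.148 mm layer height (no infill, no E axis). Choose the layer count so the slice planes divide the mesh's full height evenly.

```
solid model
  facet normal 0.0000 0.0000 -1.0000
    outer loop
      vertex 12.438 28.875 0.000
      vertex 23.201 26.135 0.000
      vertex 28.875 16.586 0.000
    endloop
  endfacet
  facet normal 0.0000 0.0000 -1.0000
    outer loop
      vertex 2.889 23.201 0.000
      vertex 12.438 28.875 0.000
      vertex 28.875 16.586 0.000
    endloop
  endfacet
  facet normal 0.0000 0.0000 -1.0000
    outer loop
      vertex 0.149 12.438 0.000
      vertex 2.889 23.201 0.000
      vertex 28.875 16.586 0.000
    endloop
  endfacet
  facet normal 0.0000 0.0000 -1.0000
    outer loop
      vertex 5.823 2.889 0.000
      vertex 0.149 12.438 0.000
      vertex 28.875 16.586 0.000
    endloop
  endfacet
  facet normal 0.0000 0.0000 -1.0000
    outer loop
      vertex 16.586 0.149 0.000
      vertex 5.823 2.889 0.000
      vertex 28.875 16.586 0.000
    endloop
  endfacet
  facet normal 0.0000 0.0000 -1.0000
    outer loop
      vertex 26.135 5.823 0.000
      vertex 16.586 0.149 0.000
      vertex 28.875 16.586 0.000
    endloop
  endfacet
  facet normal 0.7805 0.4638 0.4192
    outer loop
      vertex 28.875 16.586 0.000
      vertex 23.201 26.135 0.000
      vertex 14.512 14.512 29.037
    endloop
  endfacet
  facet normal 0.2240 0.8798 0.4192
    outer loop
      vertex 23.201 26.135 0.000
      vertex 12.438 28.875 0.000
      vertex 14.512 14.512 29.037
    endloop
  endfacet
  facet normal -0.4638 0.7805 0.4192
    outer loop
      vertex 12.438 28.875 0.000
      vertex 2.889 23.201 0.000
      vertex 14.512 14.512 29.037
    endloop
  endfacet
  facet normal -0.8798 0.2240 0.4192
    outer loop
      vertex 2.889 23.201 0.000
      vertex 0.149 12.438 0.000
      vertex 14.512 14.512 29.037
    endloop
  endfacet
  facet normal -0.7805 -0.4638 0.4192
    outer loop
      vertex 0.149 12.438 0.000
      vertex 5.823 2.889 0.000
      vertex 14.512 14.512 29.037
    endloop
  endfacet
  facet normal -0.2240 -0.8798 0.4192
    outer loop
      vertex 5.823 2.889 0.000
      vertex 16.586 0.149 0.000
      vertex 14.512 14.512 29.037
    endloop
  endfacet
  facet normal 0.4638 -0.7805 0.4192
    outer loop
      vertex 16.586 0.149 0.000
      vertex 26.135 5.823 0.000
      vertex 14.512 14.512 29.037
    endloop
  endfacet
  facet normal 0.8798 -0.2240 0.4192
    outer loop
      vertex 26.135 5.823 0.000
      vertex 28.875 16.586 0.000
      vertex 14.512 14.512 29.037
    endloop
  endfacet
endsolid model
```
; perimeter-only toolpath
G21 ; units = mm
G90 ; absolute positioning
G28 ; home
; layer 1
G0 Z4.148
G0 X26.823 Y16.290
G1 X21.960 Y24.475
G1 X12.734 Y26.823
G1 X4.549 Y21.960
G1 X2.201 Y12.734
G1 X7.064 Y4.549
G1 X16.290 Y2.201
G1 X24.475 Y7.064
G1 X26.823 Y16.290
; layer 2
G0 Z8.296
G0 X24.771 Y15.993
G1 X20.718 Y22.814
G1 X13.031 Y24.771
G1 X6.210 Y20.718
G1 X4.253 Y13.031
G1 X8.306 Y6.210
G1 X15.993 Y4.253
G1 X22.814 Y8.306
G1 X24.771 Y15.993
; layer 3
G0 Z12.444
G0 X22.719 Y15.697
G1 X19.477 Y21.154
G1 X13.327 Y22.719
G1 X7.870 Y19.477
G1 X6.305 Y13.327
G1 X9.547 Y7.870
G1 X15.697 Y6.305
G1 X21.154 Y9.547
G1 X22.719 Y15.697
; layer 4
G0 Z16.593
G0 X20.668 Y15.401
G1 X18.236 Y19.493
G1 X13.623 Y20.668
G1 X9.531 Y18.236
G1 X8.356 Y13.623
G1 X10.788 Y9.531
G1 X15.401 Y8.356
G1 X19.493 Y10.788
G1 X20.668 Y15.401
; layer 5
G0 Z20.741
G0 X18.616 Y15.105
G1 X16.995 Y17.833
G1 X13.919 Y18.616
G1 X11.191 Y16.995
G1 X10.408 Y13.919
G1 X12.029 Y11.191
G1 X15.105 Y10.408
G1 X17.833 Y12.029
G1 X18.616 Y15.105
; layer 6
G0 Z24.889
G0 X16.564 Y14.808
G1 X15.753 Y16.172
G1 X14.216 Y16.564
G1 X12.852 Y15.753
G1 X12.460 Y14.216
G1 X13.271 Y12.852
G1 X14.808 Y12.460
G1 X16.172 Y13.271
G1 X16.564 Y14.808
M2 ; end

The solid is a regular 8-sided pyramid, base circumscribed radius ≈ 14.5 mm, apex at z ≈ 29 mm. Slicing at Δz = 4.148 mm — 7 equal slices spanning the solid's height, so layer i sits at z = i·h/7 — gives 6 non-empty perimeters. Each is a 8-segment closed polygon; G0 lifts to the layer z and rapids to the start vertex, then G1 traces the edges. The cross-section shrinks linearly with z (the slice at the apex is degenerate and omitted).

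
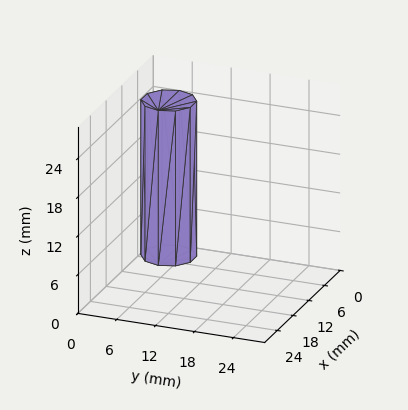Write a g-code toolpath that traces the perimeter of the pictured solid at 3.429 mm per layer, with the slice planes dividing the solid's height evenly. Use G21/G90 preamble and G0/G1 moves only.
Reading the render: the shape is a regular 10-sided prism (a cylinder approximated with 10 flat sides), circumscribed radius ≈ 4 mm, height ≈ 24 mm (dimensions read to the nearest mm from the axis ticks). For the g-code, the solid's height is divided into equal slices at the stated Δz and each level perimeter traced with G1 moves after a G0 lift.

; perimeter-only toolpath
G21 ; units = mm
G90 ; absolute positioning
G28 ; home
; layer 1
G0 Z3.429
G0 X8.000 Y4.000
G1 X7.236 Y6.351
G1 X5.236 Y7.804
G1 X2.764 Y7.804
G1 X0.764 Y6.351
G1 X0.000 Y4.000
G1 X0.764 Y1.649
G1 X2.764 Y0.196
G1 X5.236 Y0.196
G1 X7.236 Y1.649
G1 X8.000 Y4.000
; layer 2
G0 Z6.857
G0 X8.000 Y4.000
G1 X7.236 Y6.351
G1 X5.236 Y7.804
G1 X2.764 Y7.804
G1 X0.764 Y6.351
G1 X0.000 Y4.000
G1 X0.764 Y1.649
G1 X2.764 Y0.196
G1 X5.236 Y0.196
G1 X7.236 Y1.649
G1 X8.000 Y4.000
; layer 3
G0 Z10.286
G0 X8.000 Y4.000
G1 X7.236 Y6.351
G1 X5.236 Y7.804
G1 X2.764 Y7.804
G1 X0.764 Y6.351
G1 X0.000 Y4.000
G1 X0.764 Y1.649
G1 X2.764 Y0.196
G1 X5.236 Y0.196
G1 X7.236 Y1.649
G1 X8.000 Y4.000
; layer 4
G0 Z13.714
G0 X8.000 Y4.000
G1 X7.236 Y6.351
G1 X5.236 Y7.804
G1 X2.764 Y7.804
G1 X0.764 Y6.351
G1 X0.000 Y4.000
G1 X0.764 Y1.649
G1 X2.764 Y0.196
G1 X5.236 Y0.196
G1 X7.236 Y1.649
G1 X8.000 Y4.000
; layer 5
G0 Z17.143
G0 X8.000 Y4.000
G1 X7.236 Y6.351
G1 X5.236 Y7.804
G1 X2.764 Y7.804
G1 X0.764 Y6.351
G1 X0.000 Y4.000
G1 X0.764 Y1.649
G1 X2.764 Y0.196
G1 X5.236 Y0.196
G1 X7.236 Y1.649
G1 X8.000 Y4.000
; layer 6
G0 Z20.571
G0 X8.000 Y4.000
G1 X7.236 Y6.351
G1 X5.236 Y7.804
G1 X2.764 Y7.804
G1 X0.764 Y6.351
G1 X0.000 Y4.000
G1 X0.764 Y1.649
G1 X2.764 Y0.196
G1 X5.236 Y0.196
G1 X7.236 Y1.649
G1 X8.000 Y4.000
; layer 7
G0 Z24.000
G0 X8.000 Y4.000
G1 X7.236 Y6.351
G1 X5.236 Y7.804
G1 X2.764 Y7.804
G1 X0.764 Y6.351
G1 X0.000 Y4.000
G1 X0.764 Y1.649
G1 X2.764 Y0.196
G1 X5.236 Y0.196
G1 X7.236 Y1.649
G1 X8.000 Y4.000
M2 ; end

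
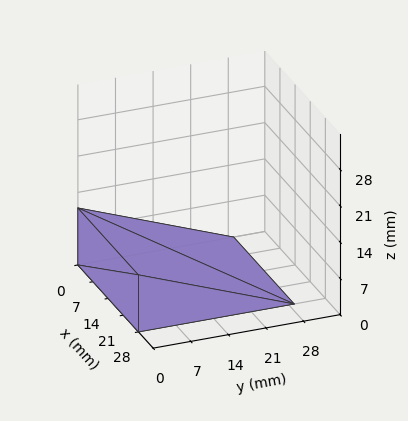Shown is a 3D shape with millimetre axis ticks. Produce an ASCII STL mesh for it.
Reading the render: the shape is a wedge (ramp): 28 × 29 mm base, rising to 11 mm along the y=0 edge and sloping linearly to z=0 at y=29 (dimensions read to the nearest mm from the axis ticks). For the STL, each face is triangulated and given an outward normal.

solid part
  facet normal 0.0000 0.0000 -1.0000
    outer loop
      vertex 28.00 29.00 0.00
      vertex 28.00 0.00 0.00
      vertex 0.00 0.00 0.00
    endloop
  endfacet
  facet normal 0.0000 0.0000 -1.0000
    outer loop
      vertex 0.00 29.00 0.00
      vertex 28.00 29.00 0.00
      vertex 0.00 0.00 0.00
    endloop
  endfacet
  facet normal 0.0000 -1.0000 0.0000
    outer loop
      vertex 0.00 0.00 0.00
      vertex 28.00 0.00 0.00
      vertex 28.00 0.00 11.00
    endloop
  endfacet
  facet normal 0.0000 -1.0000 0.0000
    outer loop
      vertex 0.00 0.00 0.00
      vertex 28.00 0.00 11.00
      vertex 0.00 0.00 11.00
    endloop
  endfacet
  facet normal 0.0000 0.3547 0.9350
    outer loop
      vertex 0.00 0.00 11.00
      vertex 28.00 0.00 11.00
      vertex 28.00 29.00 0.00
    endloop
  endfacet
  facet normal 0.0000 0.3547 0.9350
    outer loop
      vertex 0.00 0.00 11.00
      vertex 28.00 29.00 0.00
      vertex 0.00 29.00 0.00
    endloop
  endfacet
  facet normal -1.0000 0.0000 0.0000
    outer loop
      vertex 0.00 0.00 11.00
      vertex 0.00 29.00 0.00
      vertex 0.00 0.00 0.00
    endloop
  endfacet
  facet normal 1.0000 0.0000 0.0000
    outer loop
      vertex 28.00 0.00 0.00
      vertex 28.00 29.00 0.00
      vertex 28.00 0.00 11.00
    endloop
  endfacet
endsolid part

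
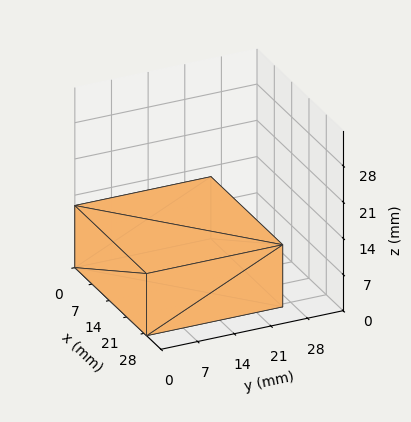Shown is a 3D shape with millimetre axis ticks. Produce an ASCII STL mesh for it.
Reading the render: the shape is a rectangular box, roughly 29 × 26 mm footprint and 12 mm tall (dimensions read to the nearest mm from the axis ticks). For the STL, each face is triangulated and given an outward normal.

solid part
  facet normal 0.0000 0.0000 -1.0000
    outer loop
      vertex 29.00 26.00 0.00
      vertex 29.00 0.00 0.00
      vertex 0.00 0.00 0.00
    endloop
  endfacet
  facet normal 0.0000 0.0000 -1.0000
    outer loop
      vertex 0.00 26.00 0.00
      vertex 29.00 26.00 0.00
      vertex 0.00 0.00 0.00
    endloop
  endfacet
  facet normal 0.0000 0.0000 1.0000
    outer loop
      vertex 0.00 0.00 12.00
      vertex 29.00 0.00 12.00
      vertex 29.00 26.00 12.00
    endloop
  endfacet
  facet normal 0.0000 0.0000 1.0000
    outer loop
      vertex 0.00 0.00 12.00
      vertex 29.00 26.00 12.00
      vertex 0.00 26.00 12.00
    endloop
  endfacet
  facet normal 0.0000 -1.0000 0.0000
    outer loop
      vertex 0.00 0.00 0.00
      vertex 29.00 0.00 0.00
      vertex 29.00 0.00 12.00
    endloop
  endfacet
  facet normal 0.0000 -1.0000 0.0000
    outer loop
      vertex 0.00 0.00 0.00
      vertex 29.00 0.00 12.00
      vertex 0.00 0.00 12.00
    endloop
  endfacet
  facet normal 0.0000 1.0000 0.0000
    outer loop
      vertex 29.00 26.00 12.00
      vertex 29.00 26.00 0.00
      vertex 0.00 26.00 0.00
    endloop
  endfacet
  facet normal 0.0000 1.0000 0.0000
    outer loop
      vertex 0.00 26.00 12.00
      vertex 29.00 26.00 12.00
      vertex 0.00 26.00 0.00
    endloop
  endfacet
  facet normal -1.0000 0.0000 0.0000
    outer loop
      vertex 0.00 26.00 12.00
      vertex 0.00 26.00 0.00
      vertex 0.00 0.00 0.00
    endloop
  endfacet
  facet normal -1.0000 0.0000 0.0000
    outer loop
      vertex 0.00 0.00 12.00
      vertex 0.00 26.00 12.00
      vertex 0.00 0.00 0.00
    endloop
  endfacet
  facet normal 1.0000 0.0000 0.0000
    outer loop
      vertex 29.00 0.00 0.00
      vertex 29.00 26.00 0.00
      vertex 29.00 26.00 12.00
    endloop
  endfacet
  facet normal 1.0000 0.0000 0.0000
    outer loop
      vertex 29.00 0.00 0.00
      vertex 29.00 26.00 12.00
      vertex 29.00 0.00 12.00
    endloop
  endfacet
endsolid part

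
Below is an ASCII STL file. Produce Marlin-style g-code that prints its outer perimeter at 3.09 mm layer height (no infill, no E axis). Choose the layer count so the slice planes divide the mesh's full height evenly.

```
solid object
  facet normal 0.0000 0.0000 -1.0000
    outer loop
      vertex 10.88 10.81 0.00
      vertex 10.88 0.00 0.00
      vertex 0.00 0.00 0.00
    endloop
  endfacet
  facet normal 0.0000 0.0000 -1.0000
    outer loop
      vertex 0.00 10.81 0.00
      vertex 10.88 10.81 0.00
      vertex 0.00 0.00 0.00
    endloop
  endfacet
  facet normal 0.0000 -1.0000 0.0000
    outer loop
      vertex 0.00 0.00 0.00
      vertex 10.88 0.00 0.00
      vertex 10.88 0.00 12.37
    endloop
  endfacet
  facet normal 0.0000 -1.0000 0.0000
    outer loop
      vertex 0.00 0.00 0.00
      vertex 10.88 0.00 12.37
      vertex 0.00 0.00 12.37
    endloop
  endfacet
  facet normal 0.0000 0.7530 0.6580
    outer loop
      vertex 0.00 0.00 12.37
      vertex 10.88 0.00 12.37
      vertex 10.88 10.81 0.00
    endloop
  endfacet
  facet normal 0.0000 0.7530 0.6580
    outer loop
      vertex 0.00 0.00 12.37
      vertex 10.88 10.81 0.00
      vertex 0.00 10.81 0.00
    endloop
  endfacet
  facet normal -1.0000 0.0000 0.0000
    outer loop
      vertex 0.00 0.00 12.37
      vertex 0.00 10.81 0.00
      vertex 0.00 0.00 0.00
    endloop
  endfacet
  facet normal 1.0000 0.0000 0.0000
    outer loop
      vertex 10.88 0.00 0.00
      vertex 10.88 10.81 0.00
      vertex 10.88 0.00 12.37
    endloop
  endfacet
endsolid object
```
; perimeter-only toolpath
G21 ; units = mm
G90 ; absolute positioning
G28 ; home
; layer 1
G0 Z3.09
G0 X0.00 Y0.00
G1 X10.88 Y0.00
G1 X10.88 Y8.11
G1 X0.00 Y8.11
G1 X0.00 Y0.00
; layer 2
G0 Z6.18
G0 X0.00 Y0.00
G1 X10.88 Y0.00
G1 X10.88 Y5.41
G1 X0.00 Y5.41
G1 X0.00 Y0.00
; layer 3
G0 Z9.28
G0 X0.00 Y0.00
G1 X10.88 Y0.00
G1 X10.88 Y2.70
G1 X0.00 Y2.70
G1 X0.00 Y0.00
M2 ; end

The solid is a wedge (ramp): 10.9 × 10.8 mm base, rising to 12.4 mm along the y=0 edge and sloping linearly to z=0 at y=10.8. Slicing at Δz = 3.09 mm — 4 equal slices spanning the solid's height, so layer i sits at z = i·h/4 — gives 3 non-empty perimeters. Each is a 4-segment closed polygon; G0 lifts to the layer z and rapids to the start vertex, then G1 traces the edges. The cross-section shrinks linearly with z (the slice at the apex is degenerate and omitted).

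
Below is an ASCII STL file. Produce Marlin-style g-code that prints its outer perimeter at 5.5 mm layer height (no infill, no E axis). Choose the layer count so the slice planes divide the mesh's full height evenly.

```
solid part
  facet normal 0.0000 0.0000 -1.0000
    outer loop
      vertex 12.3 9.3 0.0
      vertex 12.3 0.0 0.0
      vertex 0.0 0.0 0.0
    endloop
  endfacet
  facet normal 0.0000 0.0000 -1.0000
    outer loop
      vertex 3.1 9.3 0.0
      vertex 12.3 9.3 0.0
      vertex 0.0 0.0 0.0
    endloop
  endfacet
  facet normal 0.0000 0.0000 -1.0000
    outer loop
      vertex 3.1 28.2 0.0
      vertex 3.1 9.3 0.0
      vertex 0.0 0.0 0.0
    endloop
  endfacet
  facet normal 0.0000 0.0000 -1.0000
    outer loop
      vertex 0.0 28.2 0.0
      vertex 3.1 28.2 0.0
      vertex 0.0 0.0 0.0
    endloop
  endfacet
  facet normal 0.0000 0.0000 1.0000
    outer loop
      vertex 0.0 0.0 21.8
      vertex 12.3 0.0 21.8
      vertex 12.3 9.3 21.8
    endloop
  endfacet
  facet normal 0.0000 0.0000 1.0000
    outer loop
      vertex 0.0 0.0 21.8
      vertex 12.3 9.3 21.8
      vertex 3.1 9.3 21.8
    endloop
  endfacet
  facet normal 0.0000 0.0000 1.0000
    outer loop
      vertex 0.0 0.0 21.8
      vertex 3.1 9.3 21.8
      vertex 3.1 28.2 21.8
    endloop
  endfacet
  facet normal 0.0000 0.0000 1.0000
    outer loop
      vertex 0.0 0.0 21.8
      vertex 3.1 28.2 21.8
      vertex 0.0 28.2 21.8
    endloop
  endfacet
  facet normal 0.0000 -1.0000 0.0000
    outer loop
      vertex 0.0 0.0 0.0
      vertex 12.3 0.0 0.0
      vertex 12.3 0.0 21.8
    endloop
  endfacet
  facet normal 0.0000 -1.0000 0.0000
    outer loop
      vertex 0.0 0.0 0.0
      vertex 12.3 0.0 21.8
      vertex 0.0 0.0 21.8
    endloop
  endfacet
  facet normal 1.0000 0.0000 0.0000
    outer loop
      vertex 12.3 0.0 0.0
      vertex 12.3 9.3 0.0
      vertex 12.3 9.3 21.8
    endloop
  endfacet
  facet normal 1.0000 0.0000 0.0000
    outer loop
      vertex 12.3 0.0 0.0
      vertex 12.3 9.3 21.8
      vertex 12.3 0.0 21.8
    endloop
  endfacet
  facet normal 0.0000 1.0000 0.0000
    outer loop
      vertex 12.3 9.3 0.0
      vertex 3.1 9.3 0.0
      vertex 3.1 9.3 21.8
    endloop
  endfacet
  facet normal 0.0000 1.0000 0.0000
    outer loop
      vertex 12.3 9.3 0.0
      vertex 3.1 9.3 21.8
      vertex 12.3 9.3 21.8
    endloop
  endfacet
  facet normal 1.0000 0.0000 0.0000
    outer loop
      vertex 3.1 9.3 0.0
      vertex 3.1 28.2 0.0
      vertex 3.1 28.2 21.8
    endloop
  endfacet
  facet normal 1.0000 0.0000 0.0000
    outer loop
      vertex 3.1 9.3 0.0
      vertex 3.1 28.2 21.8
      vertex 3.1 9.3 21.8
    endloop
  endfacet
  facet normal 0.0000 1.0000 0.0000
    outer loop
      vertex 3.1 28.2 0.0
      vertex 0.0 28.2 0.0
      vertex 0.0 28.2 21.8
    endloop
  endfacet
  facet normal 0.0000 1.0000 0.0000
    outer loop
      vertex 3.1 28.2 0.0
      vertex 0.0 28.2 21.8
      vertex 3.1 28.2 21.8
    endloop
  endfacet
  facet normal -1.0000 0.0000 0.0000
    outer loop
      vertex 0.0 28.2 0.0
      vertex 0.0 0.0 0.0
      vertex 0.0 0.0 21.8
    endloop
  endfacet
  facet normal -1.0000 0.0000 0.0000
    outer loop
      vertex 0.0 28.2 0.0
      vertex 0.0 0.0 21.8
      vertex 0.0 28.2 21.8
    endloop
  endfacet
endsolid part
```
; perimeter-only toolpath
G21 ; units = mm
G90 ; absolute positioning
G28 ; home
; layer 1
G0 Z5.5
G0 X0.0 Y0.0
G1 X12.3 Y0.0
G1 X12.3 Y9.3
G1 X3.1 Y9.3
G1 X3.1 Y28.2
G1 X0.0 Y28.2
G1 X0.0 Y0.0
; layer 2
G0 Z10.9
G0 X0.0 Y0.0
G1 X12.3 Y0.0
G1 X12.3 Y9.3
G1 X3.1 Y9.3
G1 X3.1 Y28.2
G1 X0.0 Y28.2
G1 X0.0 Y0.0
; layer 3
G0 Z16.4
G0 X0.0 Y0.0
G1 X12.3 Y0.0
G1 X12.3 Y9.3
G1 X3.1 Y9.3
G1 X3.1 Y28.2
G1 X0.0 Y28.2
G1 X0.0 Y0.0
; layer 4
G0 Z21.8
G0 X0.0 Y0.0
G1 X12.3 Y0.0
G1 X12.3 Y9.3
G1 X3.1 Y9.3
G1 X3.1 Y28.2
G1 X0.0 Y28.2
G1 X0.0 Y0.0
M2 ; end

The solid is an L-shaped prism: outer 12.3 × 28.2 mm, arm thicknesses ≈ 9.3 mm (horizontal) and 3.1 mm (vertical), extruded 21.8 mm in z. Slicing at Δz = 5.5 mm — 4 equal slices spanning the solid's height, so layer i sits at z = i·h/4 — gives 4 non-empty perimeters. Each is a 6-segment closed polygon; G0 lifts to the layer z and rapids to the start vertex, then G1 traces the edges.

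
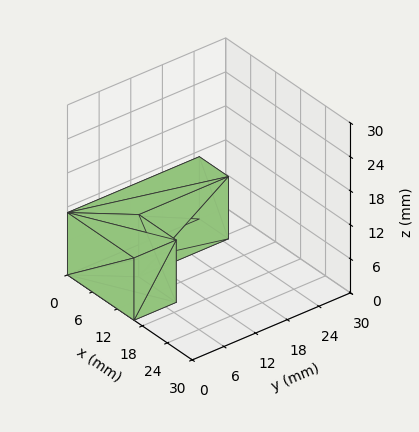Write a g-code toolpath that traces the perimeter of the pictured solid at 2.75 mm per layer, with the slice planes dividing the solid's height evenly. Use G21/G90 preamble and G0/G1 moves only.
Reading the render: the shape is an L-shaped prism: outer 16 × 25 mm, arm thicknesses ≈ 8 mm (horizontal) and 7 mm (vertical), extruded 11 mm in z (dimensions read to the nearest mm from the axis ticks). For the g-code, the solid's height is divided into equal slices at the stated Δz and each level perimeter traced with G1 moves after a G0 lift.

; perimeter-only toolpath
G21 ; units = mm
G90 ; absolute positioning
G28 ; home
; layer 1
G0 Z2.75
G0 X0.00 Y0.00
G1 X16.00 Y0.00
G1 X16.00 Y8.00
G1 X7.00 Y8.00
G1 X7.00 Y25.00
G1 X0.00 Y25.00
G1 X0.00 Y0.00
; layer 2
G0 Z5.50
G0 X0.00 Y0.00
G1 X16.00 Y0.00
G1 X16.00 Y8.00
G1 X7.00 Y8.00
G1 X7.00 Y25.00
G1 X0.00 Y25.00
G1 X0.00 Y0.00
; layer 3
G0 Z8.25
G0 X0.00 Y0.00
G1 X16.00 Y0.00
G1 X16.00 Y8.00
G1 X7.00 Y8.00
G1 X7.00 Y25.00
G1 X0.00 Y25.00
G1 X0.00 Y0.00
; layer 4
G0 Z11.00
G0 X0.00 Y0.00
G1 X16.00 Y0.00
G1 X16.00 Y8.00
G1 X7.00 Y8.00
G1 X7.00 Y25.00
G1 X0.00 Y25.00
G1 X0.00 Y0.00
M2 ; end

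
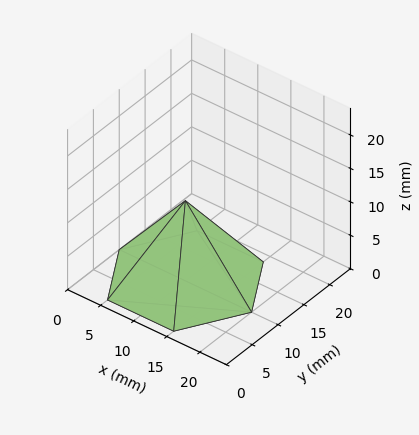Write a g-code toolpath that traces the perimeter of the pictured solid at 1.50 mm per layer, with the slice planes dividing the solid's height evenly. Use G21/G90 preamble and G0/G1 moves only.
Reading the render: the shape is a regular 6-sided pyramid, base circumscribed radius ≈ 10 mm, apex at z ≈ 12 mm (dimensions read to the nearest mm from the axis ticks). For the g-code, the solid's height is divided into equal slices at the stated Δz and each level perimeter traced with G1 moves after a G0 lift.

; perimeter-only toolpath
G21 ; units = mm
G90 ; absolute positioning
G28 ; home
; layer 1
G0 Z1.50
G0 X18.75 Y10.00
G1 X14.38 Y17.58
G1 X5.62 Y17.58
G1 X1.25 Y10.00
G1 X5.62 Y2.42
G1 X14.38 Y2.42
G1 X18.75 Y10.00
; layer 2
G0 Z3.00
G0 X17.50 Y10.00
G1 X13.75 Y16.50
G1 X6.25 Y16.50
G1 X2.50 Y10.00
G1 X6.25 Y3.50
G1 X13.75 Y3.50
G1 X17.50 Y10.00
; layer 3
G0 Z4.50
G0 X16.25 Y10.00
G1 X13.12 Y15.41
G1 X6.88 Y15.41
G1 X3.75 Y10.00
G1 X6.88 Y4.59
G1 X13.12 Y4.59
G1 X16.25 Y10.00
; layer 4
G0 Z6.00
G0 X15.00 Y10.00
G1 X12.50 Y14.33
G1 X7.50 Y14.33
G1 X5.00 Y10.00
G1 X7.50 Y5.67
G1 X12.50 Y5.67
G1 X15.00 Y10.00
; layer 5
G0 Z7.50
G0 X13.75 Y10.00
G1 X11.88 Y13.25
G1 X8.12 Y13.25
G1 X6.25 Y10.00
G1 X8.12 Y6.75
G1 X11.88 Y6.75
G1 X13.75 Y10.00
; layer 6
G0 Z9.00
G0 X12.50 Y10.00
G1 X11.25 Y12.16
G1 X8.75 Y12.16
G1 X7.50 Y10.00
G1 X8.75 Y7.83
G1 X11.25 Y7.83
G1 X12.50 Y10.00
; layer 7
G0 Z10.50
G0 X11.25 Y10.00
G1 X10.62 Y11.08
G1 X9.38 Y11.08
G1 X8.75 Y10.00
G1 X9.38 Y8.92
G1 X10.62 Y8.92
G1 X11.25 Y10.00
M2 ; end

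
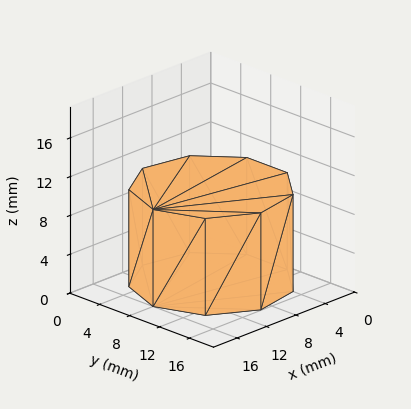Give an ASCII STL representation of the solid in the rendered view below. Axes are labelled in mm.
Reading the render: the shape is a regular 9-sided prism (a cylinder approximated with 9 flat sides), circumscribed radius ≈ 8 mm, height ≈ 10 mm (dimensions read to the nearest mm from the axis ticks). For the STL, each face is triangulated and given an outward normal.

solid part
  facet normal 0.0000 0.0000 -1.0000
    outer loop
      vertex 9.4 15.9 0.0
      vertex 14.1 13.1 0.0
      vertex 16.0 8.0 0.0
    endloop
  endfacet
  facet normal 0.0000 0.0000 -1.0000
    outer loop
      vertex 4.0 14.9 0.0
      vertex 9.4 15.9 0.0
      vertex 16.0 8.0 0.0
    endloop
  endfacet
  facet normal 0.0000 0.0000 -1.0000
    outer loop
      vertex 0.5 10.7 0.0
      vertex 4.0 14.9 0.0
      vertex 16.0 8.0 0.0
    endloop
  endfacet
  facet normal 0.0000 0.0000 -1.0000
    outer loop
      vertex 0.5 5.3 0.0
      vertex 0.5 10.7 0.0
      vertex 16.0 8.0 0.0
    endloop
  endfacet
  facet normal 0.0000 0.0000 -1.0000
    outer loop
      vertex 4.0 1.1 0.0
      vertex 0.5 5.3 0.0
      vertex 16.0 8.0 0.0
    endloop
  endfacet
  facet normal 0.0000 0.0000 -1.0000
    outer loop
      vertex 9.4 0.1 0.0
      vertex 4.0 1.1 0.0
      vertex 16.0 8.0 0.0
    endloop
  endfacet
  facet normal 0.0000 0.0000 -1.0000
    outer loop
      vertex 14.1 2.9 0.0
      vertex 9.4 0.1 0.0
      vertex 16.0 8.0 0.0
    endloop
  endfacet
  facet normal 0.0000 0.0000 1.0000
    outer loop
      vertex 16.0 8.0 10.0
      vertex 14.1 13.1 10.0
      vertex 9.4 15.9 10.0
    endloop
  endfacet
  facet normal 0.0000 0.0000 1.0000
    outer loop
      vertex 16.0 8.0 10.0
      vertex 9.4 15.9 10.0
      vertex 4.0 14.9 10.0
    endloop
  endfacet
  facet normal 0.0000 0.0000 1.0000
    outer loop
      vertex 16.0 8.0 10.0
      vertex 4.0 14.9 10.0
      vertex 0.5 10.7 10.0
    endloop
  endfacet
  facet normal 0.0000 0.0000 1.0000
    outer loop
      vertex 16.0 8.0 10.0
      vertex 0.5 10.7 10.0
      vertex 0.5 5.3 10.0
    endloop
  endfacet
  facet normal 0.0000 0.0000 1.0000
    outer loop
      vertex 16.0 8.0 10.0
      vertex 0.5 5.3 10.0
      vertex 4.0 1.1 10.0
    endloop
  endfacet
  facet normal 0.0000 0.0000 1.0000
    outer loop
      vertex 16.0 8.0 10.0
      vertex 4.0 1.1 10.0
      vertex 9.4 0.1 10.0
    endloop
  endfacet
  facet normal 0.0000 0.0000 1.0000
    outer loop
      vertex 16.0 8.0 10.0
      vertex 9.4 0.1 10.0
      vertex 14.1 2.9 10.0
    endloop
  endfacet
  facet normal 0.9371 0.3491 0.0000
    outer loop
      vertex 16.0 8.0 0.0
      vertex 14.1 13.1 0.0
      vertex 14.1 13.1 10.0
    endloop
  endfacet
  facet normal 0.9371 0.3491 0.0000
    outer loop
      vertex 16.0 8.0 0.0
      vertex 14.1 13.1 10.0
      vertex 16.0 8.0 10.0
    endloop
  endfacet
  facet normal 0.5118 0.8591 0.0000
    outer loop
      vertex 14.1 13.1 0.0
      vertex 9.4 15.9 0.0
      vertex 9.4 15.9 10.0
    endloop
  endfacet
  facet normal 0.5118 0.8591 0.0000
    outer loop
      vertex 14.1 13.1 0.0
      vertex 9.4 15.9 10.0
      vertex 14.1 13.1 10.0
    endloop
  endfacet
  facet normal -0.1821 0.9833 0.0000
    outer loop
      vertex 9.4 15.9 0.0
      vertex 4.0 14.9 0.0
      vertex 4.0 14.9 10.0
    endloop
  endfacet
  facet normal -0.1821 0.9833 0.0000
    outer loop
      vertex 9.4 15.9 0.0
      vertex 4.0 14.9 10.0
      vertex 9.4 15.9 10.0
    endloop
  endfacet
  facet normal -0.7682 0.6402 0.0000
    outer loop
      vertex 4.0 14.9 0.0
      vertex 0.5 10.7 0.0
      vertex 0.5 10.7 10.0
    endloop
  endfacet
  facet normal -0.7682 0.6402 0.0000
    outer loop
      vertex 4.0 14.9 0.0
      vertex 0.5 10.7 10.0
      vertex 4.0 14.9 10.0
    endloop
  endfacet
  facet normal -1.0000 0.0000 0.0000
    outer loop
      vertex 0.5 10.7 0.0
      vertex 0.5 5.3 0.0
      vertex 0.5 5.3 10.0
    endloop
  endfacet
  facet normal -1.0000 0.0000 0.0000
    outer loop
      vertex 0.5 10.7 0.0
      vertex 0.5 5.3 10.0
      vertex 0.5 10.7 10.0
    endloop
  endfacet
  facet normal -0.7682 -0.6402 0.0000
    outer loop
      vertex 0.5 5.3 0.0
      vertex 4.0 1.1 0.0
      vertex 4.0 1.1 10.0
    endloop
  endfacet
  facet normal -0.7682 -0.6402 0.0000
    outer loop
      vertex 0.5 5.3 0.0
      vertex 4.0 1.1 10.0
      vertex 0.5 5.3 10.0
    endloop
  endfacet
  facet normal -0.1821 -0.9833 0.0000
    outer loop
      vertex 4.0 1.1 0.0
      vertex 9.4 0.1 0.0
      vertex 9.4 0.1 10.0
    endloop
  endfacet
  facet normal -0.1821 -0.9833 0.0000
    outer loop
      vertex 4.0 1.1 0.0
      vertex 9.4 0.1 10.0
      vertex 4.0 1.1 10.0
    endloop
  endfacet
  facet normal 0.5118 -0.8591 0.0000
    outer loop
      vertex 9.4 0.1 0.0
      vertex 14.1 2.9 0.0
      vertex 14.1 2.9 10.0
    endloop
  endfacet
  facet normal 0.5118 -0.8591 0.0000
    outer loop
      vertex 9.4 0.1 0.0
      vertex 14.1 2.9 10.0
      vertex 9.4 0.1 10.0
    endloop
  endfacet
  facet normal 0.9371 -0.3491 0.0000
    outer loop
      vertex 14.1 2.9 0.0
      vertex 16.0 8.0 0.0
      vertex 16.0 8.0 10.0
    endloop
  endfacet
  facet normal 0.9371 -0.3491 0.0000
    outer loop
      vertex 14.1 2.9 0.0
      vertex 16.0 8.0 10.0
      vertex 14.1 2.9 10.0
    endloop
  endfacet
endsolid part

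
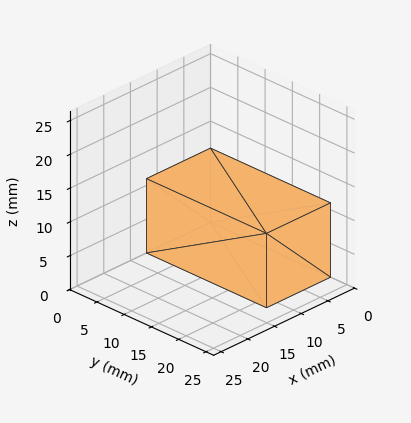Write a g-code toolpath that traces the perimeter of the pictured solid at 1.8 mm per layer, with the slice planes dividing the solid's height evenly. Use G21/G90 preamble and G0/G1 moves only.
Reading the render: the shape is a rectangular box, roughly 12 × 22 mm footprint and 11 mm tall (dimensions read to the nearest mm from the axis ticks). For the g-code, the solid's height is divided into equal slices at the stated Δz and each level perimeter traced with G1 moves after a G0 lift.

; perimeter-only toolpath
G21 ; units = mm
G90 ; absolute positioning
G28 ; home
; layer 1
G0 Z1.8
G0 X0.0 Y0.0
G1 X12.0 Y0.0
G1 X12.0 Y22.0
G1 X0.0 Y22.0
G1 X0.0 Y0.0
; layer 2
G0 Z3.7
G0 X0.0 Y0.0
G1 X12.0 Y0.0
G1 X12.0 Y22.0
G1 X0.0 Y22.0
G1 X0.0 Y0.0
; layer 3
G0 Z5.5
G0 X0.0 Y0.0
G1 X12.0 Y0.0
G1 X12.0 Y22.0
G1 X0.0 Y22.0
G1 X0.0 Y0.0
; layer 4
G0 Z7.3
G0 X0.0 Y0.0
G1 X12.0 Y0.0
G1 X12.0 Y22.0
G1 X0.0 Y22.0
G1 X0.0 Y0.0
; layer 5
G0 Z9.2
G0 X0.0 Y0.0
G1 X12.0 Y0.0
G1 X12.0 Y22.0
G1 X0.0 Y22.0
G1 X0.0 Y0.0
; layer 6
G0 Z11.0
G0 X0.0 Y0.0
G1 X12.0 Y0.0
G1 X12.0 Y22.0
G1 X0.0 Y22.0
G1 X0.0 Y0.0
M2 ; end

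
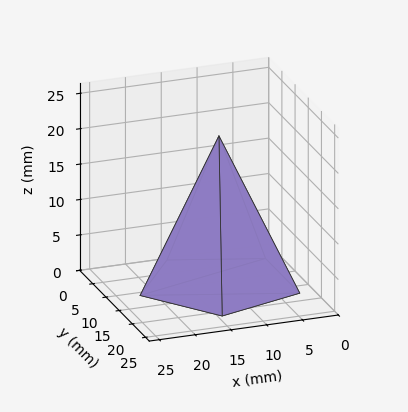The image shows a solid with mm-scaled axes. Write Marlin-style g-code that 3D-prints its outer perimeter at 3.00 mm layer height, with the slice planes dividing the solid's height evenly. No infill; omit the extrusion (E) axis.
Reading the render: the shape is a regular 5-sided pyramid, base circumscribed radius ≈ 11 mm, apex at z ≈ 21 mm (dimensions read to the nearest mm from the axis ticks). For the g-code, the solid's height is divided into equal slices at the stated Δz and each level perimeter traced with G1 moves after a G0 lift.

; perimeter-only toolpath
G21 ; units = mm
G90 ; absolute positioning
G28 ; home
; layer 1
G0 Z3.00
G0 X20.43 Y11.00
G1 X13.91 Y19.97
G1 X3.37 Y16.55
G1 X3.37 Y5.45
G1 X13.91 Y2.03
G1 X20.43 Y11.00
; layer 2
G0 Z6.00
G0 X18.86 Y11.00
G1 X13.43 Y18.47
G1 X4.64 Y15.62
G1 X4.64 Y6.38
G1 X13.43 Y3.53
G1 X18.86 Y11.00
; layer 3
G0 Z9.00
G0 X17.29 Y11.00
G1 X12.94 Y16.98
G1 X5.91 Y14.70
G1 X5.91 Y7.30
G1 X12.94 Y5.02
G1 X17.29 Y11.00
; layer 4
G0 Z12.00
G0 X15.71 Y11.00
G1 X12.46 Y15.48
G1 X7.19 Y13.77
G1 X7.19 Y8.23
G1 X12.46 Y6.52
G1 X15.71 Y11.00
; layer 5
G0 Z15.00
G0 X14.14 Y11.00
G1 X11.97 Y13.99
G1 X8.46 Y12.85
G1 X8.46 Y9.15
G1 X11.97 Y8.01
G1 X14.14 Y11.00
; layer 6
G0 Z18.00
G0 X12.57 Y11.00
G1 X11.49 Y12.49
G1 X9.73 Y11.92
G1 X9.73 Y10.08
G1 X11.49 Y9.51
G1 X12.57 Y11.00
M2 ; end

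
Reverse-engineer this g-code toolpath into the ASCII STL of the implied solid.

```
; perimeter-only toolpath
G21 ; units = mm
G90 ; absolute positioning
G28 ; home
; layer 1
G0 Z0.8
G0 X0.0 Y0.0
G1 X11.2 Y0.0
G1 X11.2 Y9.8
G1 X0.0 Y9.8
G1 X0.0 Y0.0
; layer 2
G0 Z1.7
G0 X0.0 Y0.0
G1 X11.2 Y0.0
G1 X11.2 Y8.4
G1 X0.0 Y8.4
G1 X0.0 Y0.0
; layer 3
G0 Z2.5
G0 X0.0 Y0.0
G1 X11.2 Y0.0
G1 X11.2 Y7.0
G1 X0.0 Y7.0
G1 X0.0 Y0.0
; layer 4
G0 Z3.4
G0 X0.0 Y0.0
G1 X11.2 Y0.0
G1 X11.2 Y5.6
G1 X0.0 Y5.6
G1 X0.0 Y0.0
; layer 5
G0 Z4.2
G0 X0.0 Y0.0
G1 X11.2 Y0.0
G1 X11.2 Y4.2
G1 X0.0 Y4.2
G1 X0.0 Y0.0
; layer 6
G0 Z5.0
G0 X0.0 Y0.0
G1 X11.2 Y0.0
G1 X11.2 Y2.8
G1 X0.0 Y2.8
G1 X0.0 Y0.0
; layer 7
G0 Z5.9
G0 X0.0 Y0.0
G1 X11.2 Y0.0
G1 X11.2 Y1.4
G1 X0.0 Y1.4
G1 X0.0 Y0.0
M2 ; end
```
solid part
  facet normal 0.0000 0.0000 -1.0000
    outer loop
      vertex 11.2 11.2 0.0
      vertex 11.2 0.0 0.0
      vertex 0.0 0.0 0.0
    endloop
  endfacet
  facet normal 0.0000 0.0000 -1.0000
    outer loop
      vertex 0.0 11.2 0.0
      vertex 11.2 11.2 0.0
      vertex 0.0 0.0 0.0
    endloop
  endfacet
  facet normal 0.0000 -1.0000 0.0000
    outer loop
      vertex 0.0 0.0 0.0
      vertex 11.2 0.0 0.0
      vertex 11.2 0.0 6.7
    endloop
  endfacet
  facet normal 0.0000 -1.0000 0.0000
    outer loop
      vertex 0.0 0.0 0.0
      vertex 11.2 0.0 6.7
      vertex 0.0 0.0 6.7
    endloop
  endfacet
  facet normal 0.0000 0.5134 0.8582
    outer loop
      vertex 0.0 0.0 6.7
      vertex 11.2 0.0 6.7
      vertex 11.2 11.2 0.0
    endloop
  endfacet
  facet normal 0.0000 0.5134 0.8582
    outer loop
      vertex 0.0 0.0 6.7
      vertex 11.2 11.2 0.0
      vertex 0.0 11.2 0.0
    endloop
  endfacet
  facet normal -1.0000 0.0000 0.0000
    outer loop
      vertex 0.0 0.0 6.7
      vertex 0.0 11.2 0.0
      vertex 0.0 0.0 0.0
    endloop
  endfacet
  facet normal 1.0000 0.0000 0.0000
    outer loop
      vertex 11.2 0.0 0.0
      vertex 11.2 11.2 0.0
      vertex 11.2 0.0 6.7
    endloop
  endfacet
endsolid part

The G0 Z moves step by Δz≈0.8 mm. The G1 loops shrink linearly with z, so the solid tapers from its base footprint up to z≈6.7. Closing with a flat bottom cap and the tapered top and triangulating gives 8 facets — a wedge (ramp): 11.2 × 11.2 mm base, rising to 6.7 mm along the y=0 edge and sloping linearly to z=0 at y=11.2.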